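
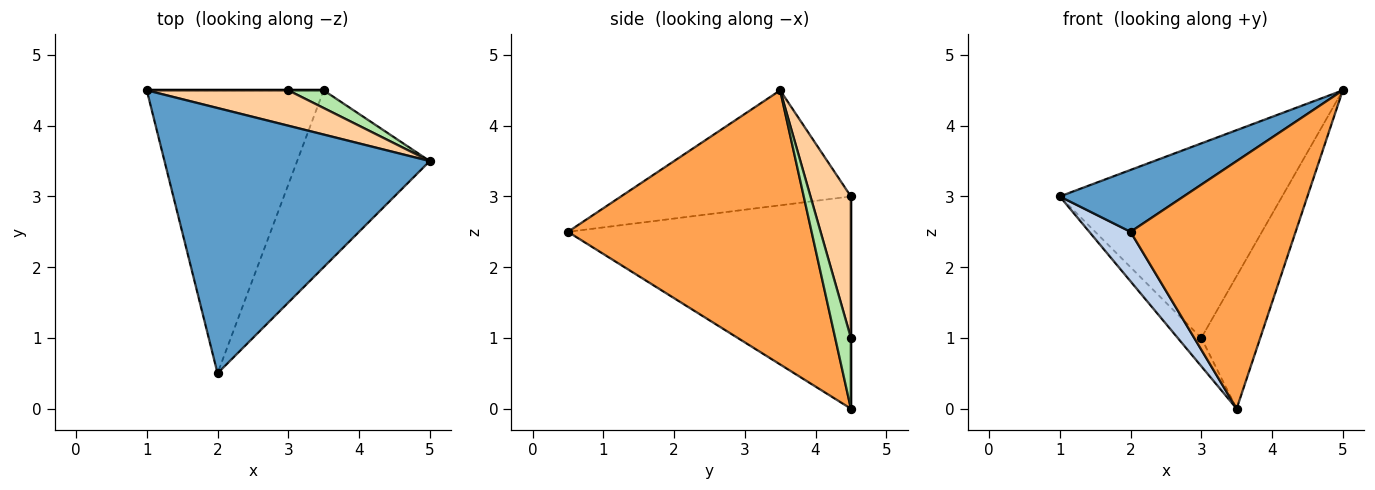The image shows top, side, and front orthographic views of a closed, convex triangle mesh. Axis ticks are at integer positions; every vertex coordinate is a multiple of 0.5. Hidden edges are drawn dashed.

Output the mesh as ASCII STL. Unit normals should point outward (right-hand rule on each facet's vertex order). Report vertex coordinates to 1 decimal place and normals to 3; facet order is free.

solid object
 facet normal -0.389 -0.209 0.897
  outer loop
   vertex 2.0 0.5 2.5
   vertex 5.0 3.5 4.5
   vertex 1.0 4.5 3.0
  endloop
 endfacet
 facet normal -0.763 -0.111 -0.636
  outer loop
   vertex 3.5 4.5 0.0
   vertex 2.0 0.5 2.5
   vertex 1.0 4.5 3.0
  endloop
 endfacet
 facet normal 0.769 -0.521 -0.372
  outer loop
   vertex 3.5 4.5 0.0
   vertex 5.0 3.5 4.5
   vertex 2.0 0.5 2.5
  endloop
 endfacet
 facet normal 0.176 0.968 0.176
  outer loop
   vertex 3.0 4.5 1.0
   vertex 1.0 4.5 3.0
   vertex 5.0 3.5 4.5
  endloop
 endfacet
 facet normal 0.000 1.000 0.000
  outer loop
   vertex 3.0 4.5 1.0
   vertex 3.5 4.5 0.0
   vertex 1.0 4.5 3.0
  endloop
 endfacet
 facet normal 0.256 0.958 0.128
  outer loop
   vertex 3.0 4.5 1.0
   vertex 5.0 3.5 4.5
   vertex 3.5 4.5 0.0
  endloop
 endfacet
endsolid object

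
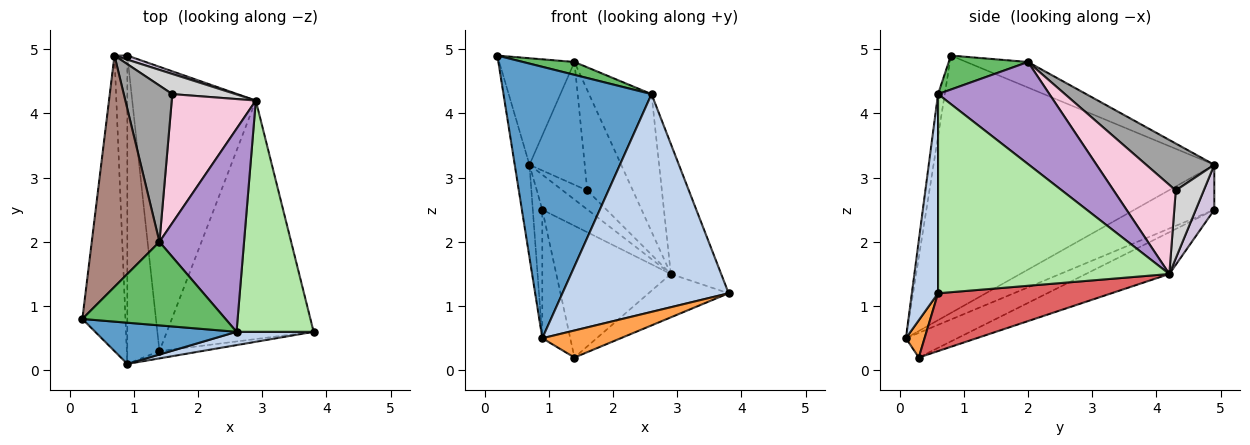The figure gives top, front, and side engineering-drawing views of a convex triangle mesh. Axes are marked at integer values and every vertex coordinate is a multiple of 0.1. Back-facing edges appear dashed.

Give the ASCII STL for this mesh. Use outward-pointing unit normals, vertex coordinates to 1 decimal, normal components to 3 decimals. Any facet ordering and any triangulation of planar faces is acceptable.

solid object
 facet normal -0.045 -0.988 0.150
  outer loop
   vertex 2.6 0.6 4.3
   vertex 0.2 0.8 4.9
   vertex 0.9 0.1 0.5
  endloop
 endfacet
 facet normal 0.155 -0.986 0.060
  outer loop
   vertex 2.6 0.6 4.3
   vertex 0.9 0.1 0.5
   vertex 3.8 0.6 1.2
  endloop
 endfacet
 facet normal 0.224 -0.941 -0.254
  outer loop
   vertex 1.4 0.3 0.2
   vertex 3.8 0.6 1.2
   vertex 0.9 0.1 0.5
  endloop
 endfacet
 facet normal -0.578 0.314 -0.753
  outer loop
   vertex 1.4 0.3 0.2
   vertex 0.9 0.1 0.5
   vertex 0.9 4.9 2.5
  endloop
 endfacet
 facet normal 0.228 -0.148 0.962
  outer loop
   vertex 1.4 2.0 4.8
   vertex 0.2 0.8 4.9
   vertex 2.6 0.6 4.3
  endloop
 endfacet
 facet normal 0.914 0.199 0.354
  outer loop
   vertex 2.9 4.2 1.5
   vertex 2.6 0.6 4.3
   vertex 3.8 0.6 1.2
  endloop
 endfacet
 facet normal 0.361 0.167 -0.917
  outer loop
   vertex 2.9 4.2 1.5
   vertex 3.8 0.6 1.2
   vertex 1.4 0.3 0.2
  endloop
 endfacet
 facet normal -0.293 0.402 -0.868
  outer loop
   vertex 2.9 4.2 1.5
   vertex 1.4 0.3 0.2
   vertex 0.9 4.9 2.5
  endloop
 endfacet
 facet normal 0.707 0.397 0.586
  outer loop
   vertex 2.9 4.2 1.5
   vertex 1.4 2.0 4.8
   vertex 2.6 0.6 4.3
  endloop
 endfacet
 facet normal 0.376 0.920 0.107
  outer loop
   vertex 0.7 4.9 3.2
   vertex 2.9 4.2 1.5
   vertex 0.9 4.9 2.5
  endloop
 endfacet
 facet normal -0.324 0.396 0.859
  outer loop
   vertex 0.7 4.9 3.2
   vertex 0.2 0.8 4.9
   vertex 1.4 2.0 4.8
  endloop
 endfacet
 facet normal -0.985 0.052 -0.165
  outer loop
   vertex 0.7 4.9 3.2
   vertex 0.9 0.1 0.5
   vertex 0.2 0.8 4.9
  endloop
 endfacet
 facet normal -0.955 0.114 -0.273
  outer loop
   vertex 0.7 4.9 3.2
   vertex 0.9 4.9 2.5
   vertex 0.9 0.1 0.5
  endloop
 endfacet
 facet normal 0.642 0.471 0.606
  outer loop
   vertex 1.6 4.3 2.8
   vertex 1.4 2.0 4.8
   vertex 2.9 4.2 1.5
  endloop
 endfacet
 facet normal 0.606 0.491 0.626
  outer loop
   vertex 1.6 4.3 2.8
   vertex 0.7 4.9 3.2
   vertex 1.4 2.0 4.8
  endloop
 endfacet
 facet normal 0.615 0.541 0.574
  outer loop
   vertex 1.6 4.3 2.8
   vertex 2.9 4.2 1.5
   vertex 0.7 4.9 3.2
  endloop
 endfacet
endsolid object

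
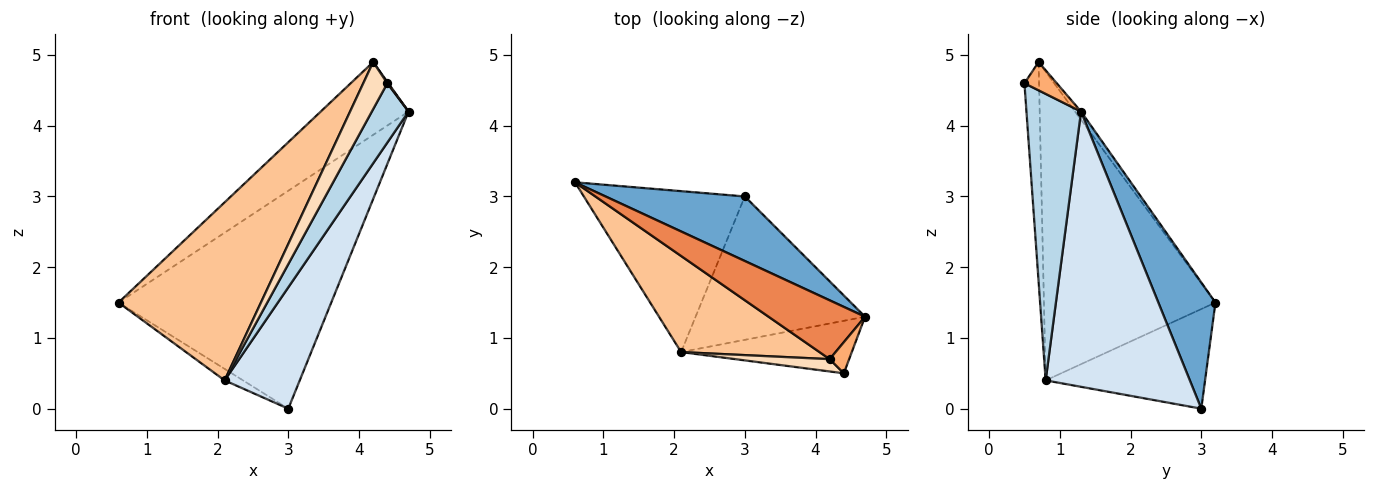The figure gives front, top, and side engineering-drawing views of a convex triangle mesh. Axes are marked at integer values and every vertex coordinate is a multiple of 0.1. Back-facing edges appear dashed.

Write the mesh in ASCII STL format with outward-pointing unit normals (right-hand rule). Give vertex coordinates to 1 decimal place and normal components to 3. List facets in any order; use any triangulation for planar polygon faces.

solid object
 facet normal 0.249 0.929 0.275
  outer loop
   vertex 3.0 3.0 0.0
   vertex 0.6 3.2 1.5
   vertex 4.7 1.3 4.2
  endloop
 endfacet
 facet normal -0.525 0.061 -0.849
  outer loop
   vertex 2.1 0.8 0.4
   vertex 0.6 3.2 1.5
   vertex 3.0 3.0 0.0
  endloop
 endfacet
 facet normal 0.744 -0.500 -0.443
  outer loop
   vertex 2.1 0.8 0.4
   vertex 4.7 1.3 4.2
   vertex 4.4 0.5 4.6
  endloop
 endfacet
 facet normal 0.778 -0.406 -0.479
  outer loop
   vertex 2.1 0.8 0.4
   vertex 3.0 3.0 0.0
   vertex 4.7 1.3 4.2
  endloop
 endfacet
 facet normal -0.053 0.777 0.628
  outer loop
   vertex 4.2 0.7 4.9
   vertex 4.7 1.3 4.2
   vertex 0.6 3.2 1.5
  endloop
 endfacet
 facet normal 0.824 -0.026 0.566
  outer loop
   vertex 4.2 0.7 4.9
   vertex 4.4 0.5 4.6
   vertex 4.7 1.3 4.2
  endloop
 endfacet
 facet normal -0.727 -0.604 0.326
  outer loop
   vertex 4.2 0.7 4.9
   vertex 0.6 3.2 1.5
   vertex 2.1 0.8 0.4
  endloop
 endfacet
 facet normal -0.507 -0.834 0.218
  outer loop
   vertex 4.2 0.7 4.9
   vertex 2.1 0.8 0.4
   vertex 4.4 0.5 4.6
  endloop
 endfacet
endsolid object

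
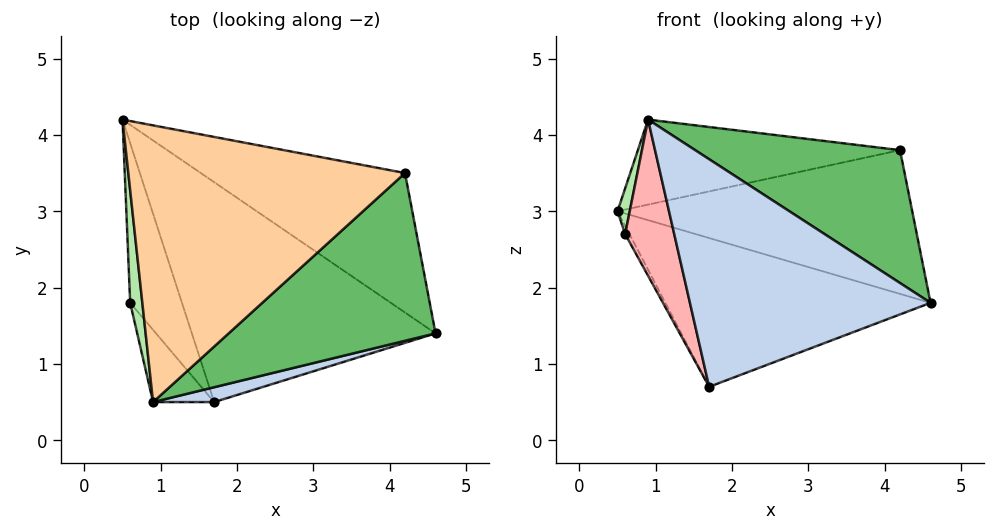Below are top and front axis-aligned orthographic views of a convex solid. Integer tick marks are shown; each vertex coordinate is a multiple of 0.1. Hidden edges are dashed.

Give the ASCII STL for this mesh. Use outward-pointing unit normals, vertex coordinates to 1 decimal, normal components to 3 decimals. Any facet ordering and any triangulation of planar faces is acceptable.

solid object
 facet normal 0.139 0.555 -0.820
  outer loop
   vertex 1.7 0.5 0.7
   vertex 0.5 4.2 3.0
   vertex 4.6 1.4 1.8
  endloop
 endfacet
 facet normal 0.274 -0.960 0.063
  outer loop
   vertex 1.7 0.5 0.7
   vertex 4.6 1.4 1.8
   vertex 0.9 0.5 4.2
  endloop
 endfacet
 facet normal 0.275 0.690 -0.669
  outer loop
   vertex 4.2 3.5 3.8
   vertex 4.6 1.4 1.8
   vertex 0.5 4.2 3.0
  endloop
 endfacet
 facet normal -0.149 0.290 0.945
  outer loop
   vertex 4.2 3.5 3.8
   vertex 0.5 4.2 3.0
   vertex 0.9 0.5 4.2
  endloop
 endfacet
 facet normal 0.551 -0.518 0.654
  outer loop
   vertex 4.2 3.5 3.8
   vertex 0.9 0.5 4.2
   vertex 4.6 1.4 1.8
  endloop
 endfacet
 facet normal -0.987 -0.059 0.146
  outer loop
   vertex 0.6 1.8 2.7
   vertex 0.9 0.5 4.2
   vertex 0.5 4.2 3.0
  endloop
 endfacet
 facet normal -0.869 0.026 -0.494
  outer loop
   vertex 0.6 1.8 2.7
   vertex 0.5 4.2 3.0
   vertex 1.7 0.5 0.7
  endloop
 endfacet
 facet normal -0.878 -0.434 -0.201
  outer loop
   vertex 0.6 1.8 2.7
   vertex 1.7 0.5 0.7
   vertex 0.9 0.5 4.2
  endloop
 endfacet
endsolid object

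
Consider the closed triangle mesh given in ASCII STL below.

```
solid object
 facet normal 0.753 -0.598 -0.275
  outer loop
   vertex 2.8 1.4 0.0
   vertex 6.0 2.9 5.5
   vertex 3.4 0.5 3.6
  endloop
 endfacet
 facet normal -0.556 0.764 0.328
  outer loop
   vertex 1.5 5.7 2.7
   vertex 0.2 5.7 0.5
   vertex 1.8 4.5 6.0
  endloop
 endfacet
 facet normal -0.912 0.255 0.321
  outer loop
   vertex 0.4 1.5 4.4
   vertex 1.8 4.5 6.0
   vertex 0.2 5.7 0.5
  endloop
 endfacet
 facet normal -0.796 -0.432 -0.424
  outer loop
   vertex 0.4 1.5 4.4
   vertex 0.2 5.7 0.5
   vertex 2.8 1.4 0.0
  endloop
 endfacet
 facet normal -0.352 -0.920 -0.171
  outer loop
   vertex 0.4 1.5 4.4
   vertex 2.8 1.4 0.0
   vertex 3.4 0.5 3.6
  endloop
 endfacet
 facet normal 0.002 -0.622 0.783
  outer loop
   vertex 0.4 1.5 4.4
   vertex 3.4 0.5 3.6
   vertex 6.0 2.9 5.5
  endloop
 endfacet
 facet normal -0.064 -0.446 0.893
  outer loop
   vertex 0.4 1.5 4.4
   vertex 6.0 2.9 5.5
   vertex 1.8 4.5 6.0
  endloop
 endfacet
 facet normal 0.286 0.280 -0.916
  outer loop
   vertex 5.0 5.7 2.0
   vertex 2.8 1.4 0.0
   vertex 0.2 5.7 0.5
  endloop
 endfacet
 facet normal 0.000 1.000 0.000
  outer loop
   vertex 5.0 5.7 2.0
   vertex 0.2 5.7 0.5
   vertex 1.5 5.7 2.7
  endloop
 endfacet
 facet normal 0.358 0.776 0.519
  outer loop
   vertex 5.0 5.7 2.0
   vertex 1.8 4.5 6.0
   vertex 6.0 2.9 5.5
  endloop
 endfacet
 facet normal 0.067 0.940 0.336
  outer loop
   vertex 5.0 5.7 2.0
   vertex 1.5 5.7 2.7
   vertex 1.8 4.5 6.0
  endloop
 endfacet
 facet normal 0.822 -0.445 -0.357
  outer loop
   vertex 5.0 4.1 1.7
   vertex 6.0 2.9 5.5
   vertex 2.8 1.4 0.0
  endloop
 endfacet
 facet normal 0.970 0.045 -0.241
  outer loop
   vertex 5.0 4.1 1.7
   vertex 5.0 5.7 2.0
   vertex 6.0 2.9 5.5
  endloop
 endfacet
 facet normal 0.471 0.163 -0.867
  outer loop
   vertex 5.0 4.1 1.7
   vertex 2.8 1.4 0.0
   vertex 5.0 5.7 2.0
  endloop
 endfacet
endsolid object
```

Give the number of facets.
14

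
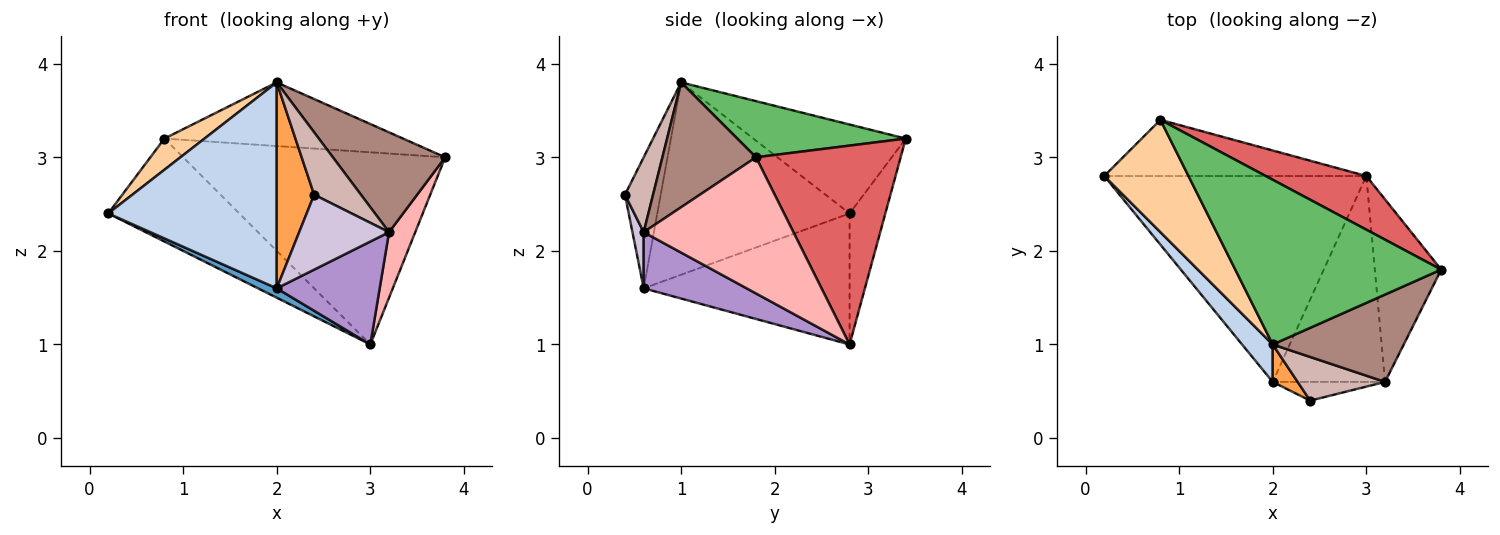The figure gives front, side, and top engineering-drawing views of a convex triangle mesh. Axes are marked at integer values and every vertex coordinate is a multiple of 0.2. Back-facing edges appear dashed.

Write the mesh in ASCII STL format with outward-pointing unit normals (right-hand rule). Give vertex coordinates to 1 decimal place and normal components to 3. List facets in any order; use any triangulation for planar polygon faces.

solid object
 facet normal -0.447 -0.041 -0.894
  outer loop
   vertex 2.0 0.6 1.6
   vertex 0.2 2.8 2.4
   vertex 3.0 2.8 1.0
  endloop
 endfacet
 facet normal -0.747 -0.654 0.119
  outer loop
   vertex 2.0 0.6 1.6
   vertex 2.0 1.0 3.8
   vertex 0.2 2.8 2.4
  endloop
 endfacet
 facet normal -0.685 -0.717 0.130
  outer loop
   vertex 2.0 0.6 1.6
   vertex 2.4 0.4 2.6
   vertex 2.0 1.0 3.8
  endloop
 endfacet
 facet normal -0.713 -0.188 0.676
  outer loop
   vertex 0.8 3.4 3.2
   vertex 0.2 2.8 2.4
   vertex 2.0 1.0 3.8
  endloop
 endfacet
 facet normal 0.247 0.349 0.904
  outer loop
   vertex 0.8 3.4 3.2
   vertex 2.0 1.0 3.8
   vertex 3.8 1.8 3.0
  endloop
 endfacet
 facet normal -0.233 0.854 -0.466
  outer loop
   vertex 0.8 3.4 3.2
   vertex 3.0 2.8 1.0
   vertex 0.2 2.8 2.4
  endloop
 endfacet
 facet normal 0.469 0.850 0.237
  outer loop
   vertex 0.8 3.4 3.2
   vertex 3.8 1.8 3.0
   vertex 3.0 2.8 1.0
  endloop
 endfacet
 facet normal 0.888 -0.155 -0.433
  outer loop
   vertex 3.2 0.6 2.2
   vertex 3.0 2.8 1.0
   vertex 3.8 1.8 3.0
  endloop
 endfacet
 facet normal 0.408 -0.408 -0.816
  outer loop
   vertex 3.2 0.6 2.2
   vertex 2.0 0.6 1.6
   vertex 3.0 2.8 1.0
  endloop
 endfacet
 facet normal 0.120 -0.963 -0.241
  outer loop
   vertex 3.2 0.6 2.2
   vertex 2.4 0.4 2.6
   vertex 2.0 0.6 1.6
  endloop
 endfacet
 facet normal 0.531 -0.638 0.558
  outer loop
   vertex 3.2 0.6 2.2
   vertex 3.8 1.8 3.0
   vertex 2.0 1.0 3.8
  endloop
 endfacet
 facet normal 0.441 -0.735 0.515
  outer loop
   vertex 3.2 0.6 2.2
   vertex 2.0 1.0 3.8
   vertex 2.4 0.4 2.6
  endloop
 endfacet
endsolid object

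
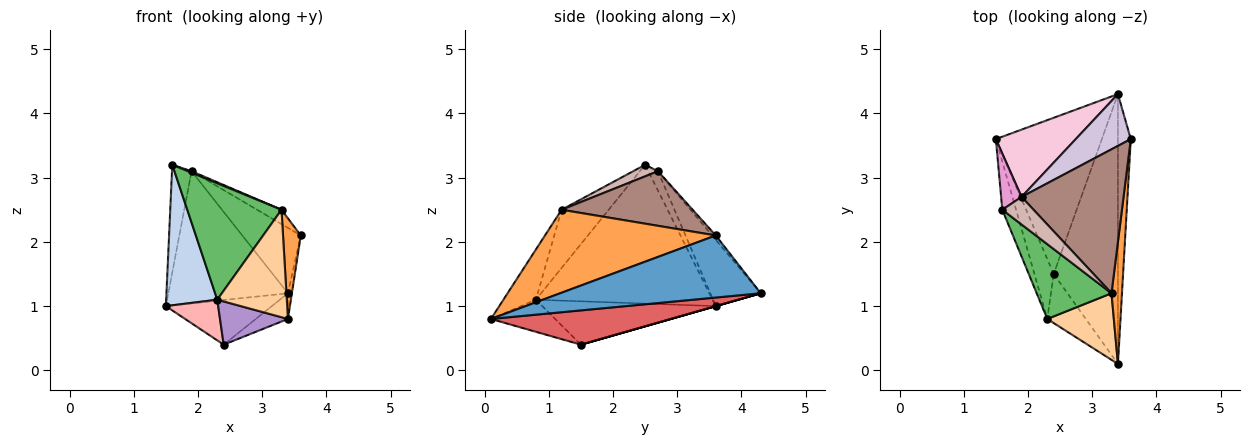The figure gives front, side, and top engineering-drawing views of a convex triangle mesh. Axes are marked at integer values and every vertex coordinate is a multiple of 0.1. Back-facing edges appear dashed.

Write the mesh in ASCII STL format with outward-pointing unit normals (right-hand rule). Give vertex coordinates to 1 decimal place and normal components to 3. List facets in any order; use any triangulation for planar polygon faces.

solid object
 facet normal 0.979 0.019 -0.203
  outer loop
   vertex 3.4 4.3 1.2
   vertex 3.6 3.6 2.1
   vertex 3.4 0.1 0.8
  endloop
 endfacet
 facet normal -0.956 -0.277 -0.095
  outer loop
   vertex 2.3 0.8 1.1
   vertex 1.6 2.5 3.2
   vertex 1.5 3.6 1.0
  endloop
 endfacet
 facet normal 0.987 -0.103 0.124
  outer loop
   vertex 3.3 1.2 2.5
   vertex 3.4 0.1 0.8
   vertex 3.6 3.6 2.1
  endloop
 endfacet
 facet normal -0.369 -0.790 0.489
  outer loop
   vertex 3.3 1.2 2.5
   vertex 2.3 0.8 1.1
   vertex 3.4 0.1 0.8
  endloop
 endfacet
 facet normal -0.388 -0.775 0.498
  outer loop
   vertex 3.3 1.2 2.5
   vertex 1.6 2.5 3.2
   vertex 2.3 0.8 1.1
  endloop
 endfacet
 facet normal 0.000 0.275 -0.962
  outer loop
   vertex 2.4 1.5 0.4
   vertex 1.5 3.6 1.0
   vertex 3.4 4.3 1.2
  endloop
 endfacet
 facet normal 0.469 0.084 -0.879
  outer loop
   vertex 2.4 1.5 0.4
   vertex 3.4 4.3 1.2
   vertex 3.4 0.1 0.8
  endloop
 endfacet
 facet normal -0.881 -0.266 -0.392
  outer loop
   vertex 2.4 1.5 0.4
   vertex 2.3 0.8 1.1
   vertex 1.5 3.6 1.0
  endloop
 endfacet
 facet normal -0.530 -0.560 -0.636
  outer loop
   vertex 2.4 1.5 0.4
   vertex 3.4 0.1 0.8
   vertex 2.3 0.8 1.1
  endloop
 endfacet
 facet normal -0.050 0.783 0.620
  outer loop
   vertex 1.9 2.7 3.1
   vertex 3.6 3.6 2.1
   vertex 3.4 4.3 1.2
  endloop
 endfacet
 facet normal 0.470 0.088 0.878
  outer loop
   vertex 1.9 2.7 3.1
   vertex 3.3 1.2 2.5
   vertex 3.6 3.6 2.1
  endloop
 endfacet
 facet normal 0.346 -0.051 0.937
  outer loop
   vertex 1.9 2.7 3.1
   vertex 1.6 2.5 3.2
   vertex 3.3 1.2 2.5
  endloop
 endfacet
 facet normal -0.400 0.812 0.424
  outer loop
   vertex 1.9 2.7 3.1
   vertex 1.5 3.6 1.0
   vertex 1.6 2.5 3.2
  endloop
 endfacet
 facet normal -0.352 0.834 0.425
  outer loop
   vertex 1.9 2.7 3.1
   vertex 3.4 4.3 1.2
   vertex 1.5 3.6 1.0
  endloop
 endfacet
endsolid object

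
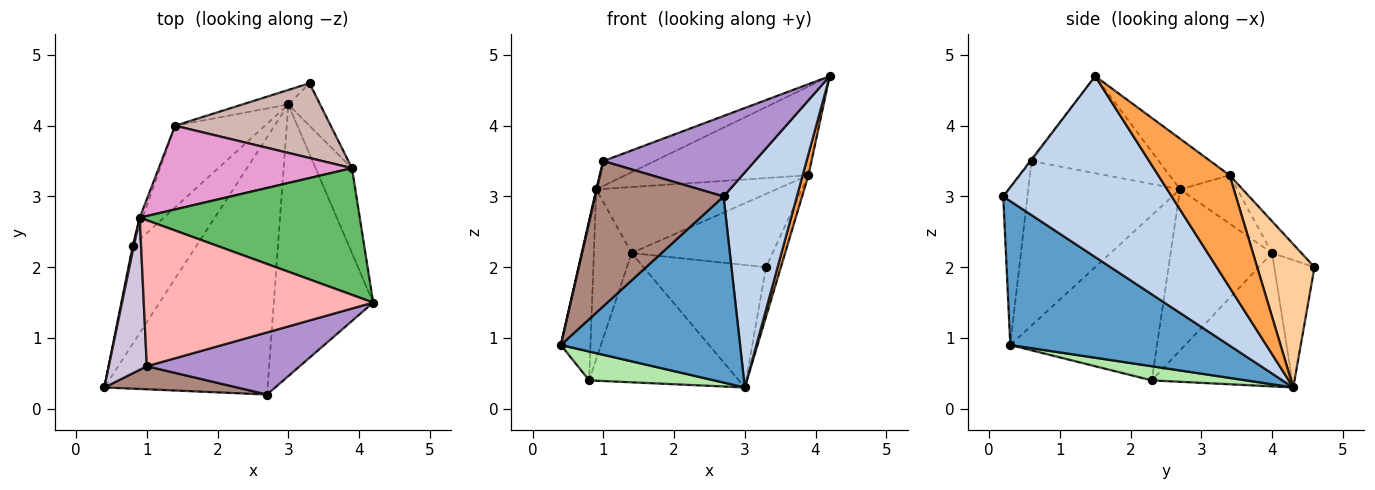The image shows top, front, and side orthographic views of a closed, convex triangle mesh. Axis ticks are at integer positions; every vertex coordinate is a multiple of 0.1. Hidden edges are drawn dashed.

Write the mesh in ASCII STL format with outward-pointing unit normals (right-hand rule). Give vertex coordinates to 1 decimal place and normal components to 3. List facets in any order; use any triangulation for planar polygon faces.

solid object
 facet normal 0.581 -0.477 -0.659
  outer loop
   vertex 2.7 0.2 3.0
   vertex 0.4 0.3 0.9
   vertex 3.0 4.3 0.3
  endloop
 endfacet
 facet normal 0.819 -0.356 -0.450
  outer loop
   vertex 2.7 0.2 3.0
   vertex 3.0 4.3 0.3
   vertex 4.2 1.5 4.7
  endloop
 endfacet
 facet normal 0.948 -0.077 -0.308
  outer loop
   vertex 3.9 3.4 3.3
   vertex 4.2 1.5 4.7
   vertex 3.0 4.3 0.3
  endloop
 endfacet
 facet normal 0.946 0.245 -0.210
  outer loop
   vertex 3.9 3.4 3.3
   vertex 3.0 4.3 0.3
   vertex 3.3 4.6 2.0
  endloop
 endfacet
 facet normal -0.185 0.564 0.805
  outer loop
   vertex 3.9 3.4 3.3
   vertex 0.9 2.7 3.1
   vertex 4.2 1.5 4.7
  endloop
 endfacet
 facet normal 0.208 -0.276 -0.938
  outer loop
   vertex 0.8 2.3 0.4
   vertex 3.0 4.3 0.3
   vertex 0.4 0.3 0.9
  endloop
 endfacet
 facet normal -0.980 0.198 0.007
  outer loop
   vertex 0.8 2.3 0.4
   vertex 0.4 0.3 0.9
   vertex 0.9 2.7 3.1
  endloop
 endfacet
 facet normal -0.385 0.155 0.910
  outer loop
   vertex 1.0 0.6 3.5
   vertex 4.2 1.5 4.7
   vertex 0.9 2.7 3.1
  endloop
 endfacet
 facet normal -0.007 -0.792 0.611
  outer loop
   vertex 1.0 0.6 3.5
   vertex 2.7 0.2 3.0
   vertex 4.2 1.5 4.7
  endloop
 endfacet
 facet normal -0.974 -0.003 0.225
  outer loop
   vertex 1.0 0.6 3.5
   vertex 0.9 2.7 3.1
   vertex 0.4 0.3 0.9
  endloop
 endfacet
 facet normal -0.183 -0.971 0.154
  outer loop
   vertex 1.0 0.6 3.5
   vertex 0.4 0.3 0.9
   vertex 2.7 0.2 3.0
  endloop
 endfacet
 facet normal -0.144 0.693 0.706
  outer loop
   vertex 1.4 4.0 2.2
   vertex 3.9 3.4 3.3
   vertex 3.3 4.6 2.0
  endloop
 endfacet
 facet normal -0.193 0.608 0.770
  outer loop
   vertex 1.4 4.0 2.2
   vertex 0.9 2.7 3.1
   vertex 3.9 3.4 3.3
  endloop
 endfacet
 facet normal -0.310 0.944 -0.112
  outer loop
   vertex 1.4 4.0 2.2
   vertex 3.3 4.6 2.0
   vertex 3.0 4.3 0.3
  endloop
 endfacet
 facet normal -0.621 0.662 -0.419
  outer loop
   vertex 1.4 4.0 2.2
   vertex 3.0 4.3 0.3
   vertex 0.8 2.3 0.4
  endloop
 endfacet
 facet normal -0.937 0.349 -0.017
  outer loop
   vertex 1.4 4.0 2.2
   vertex 0.8 2.3 0.4
   vertex 0.9 2.7 3.1
  endloop
 endfacet
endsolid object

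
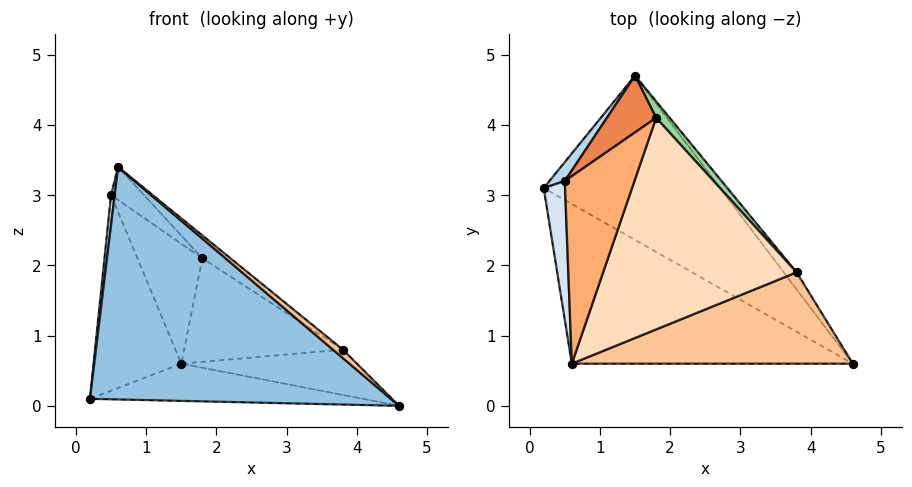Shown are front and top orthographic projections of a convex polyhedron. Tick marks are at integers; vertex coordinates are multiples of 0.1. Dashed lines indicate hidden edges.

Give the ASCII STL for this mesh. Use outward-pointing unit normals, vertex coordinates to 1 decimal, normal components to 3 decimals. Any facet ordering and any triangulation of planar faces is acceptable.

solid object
 facet normal 0.103 0.220 -0.970
  outer loop
   vertex 1.5 4.7 0.6
   vertex 4.6 0.6 0.0
   vertex 0.2 3.1 0.1
  endloop
 endfacet
 facet normal -0.434 -0.743 -0.510
  outer loop
   vertex 0.6 0.6 3.4
   vertex 0.2 3.1 0.1
   vertex 4.6 0.6 0.0
  endloop
 endfacet
 facet normal -0.784 0.618 0.060
  outer loop
   vertex 0.5 3.2 3.0
   vertex 1.5 4.7 0.6
   vertex 0.2 3.1 0.1
  endloop
 endfacet
 facet normal -0.994 -0.022 0.104
  outer loop
   vertex 0.5 3.2 3.0
   vertex 0.2 3.1 0.1
   vertex 0.6 0.6 3.4
  endloop
 endfacet
 facet normal -0.313 0.858 0.406
  outer loop
   vertex 1.8 4.1 2.1
   vertex 1.5 4.7 0.6
   vertex 0.5 3.2 3.0
  endloop
 endfacet
 facet normal 0.490 0.151 0.859
  outer loop
   vertex 1.8 4.1 2.1
   vertex 0.5 3.2 3.0
   vertex 0.6 0.6 3.4
  endloop
 endfacet
 facet normal 0.646 -0.070 0.760
  outer loop
   vertex 3.8 1.9 0.8
   vertex 0.6 0.6 3.4
   vertex 4.6 0.6 0.0
  endloop
 endfacet
 facet normal 0.607 0.085 0.790
  outer loop
   vertex 3.8 1.9 0.8
   vertex 1.8 4.1 2.1
   vertex 0.6 0.6 3.4
  endloop
 endfacet
 facet normal 0.760 0.608 -0.228
  outer loop
   vertex 3.8 1.9 0.8
   vertex 4.6 0.6 0.0
   vertex 1.5 4.7 0.6
  endloop
 endfacet
 facet normal 0.765 0.636 0.101
  outer loop
   vertex 3.8 1.9 0.8
   vertex 1.5 4.7 0.6
   vertex 1.8 4.1 2.1
  endloop
 endfacet
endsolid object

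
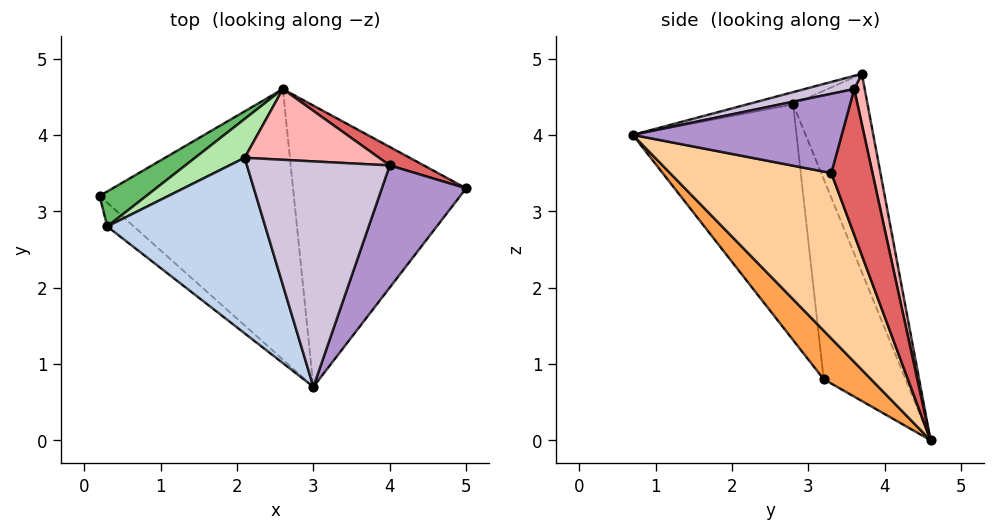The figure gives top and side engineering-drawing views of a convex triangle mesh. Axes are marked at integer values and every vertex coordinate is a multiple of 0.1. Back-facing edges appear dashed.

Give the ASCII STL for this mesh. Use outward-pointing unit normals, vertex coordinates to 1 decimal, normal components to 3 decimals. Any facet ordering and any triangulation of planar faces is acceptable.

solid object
 facet normal -0.619 -0.782 -0.070
  outer loop
   vertex 0.3 2.8 4.4
   vertex 0.2 3.2 0.8
   vertex 3.0 0.7 4.0
  endloop
 endfacet
 facet normal -0.074 -0.278 0.958
  outer loop
   vertex 0.3 2.8 4.4
   vertex 3.0 0.7 4.0
   vertex 2.1 3.7 4.8
  endloop
 endfacet
 facet normal 0.174 -0.696 -0.696
  outer loop
   vertex 2.6 4.6 0.0
   vertex 3.0 0.7 4.0
   vertex 0.2 3.2 0.8
  endloop
 endfacet
 facet normal 0.574 -0.557 -0.600
  outer loop
   vertex 2.6 4.6 0.0
   vertex 5.0 3.3 3.5
   vertex 3.0 0.7 4.0
  endloop
 endfacet
 facet normal -0.473 0.874 0.110
  outer loop
   vertex 2.6 4.6 0.0
   vertex 0.2 3.2 0.8
   vertex 0.3 2.8 4.4
  endloop
 endfacet
 facet normal -0.465 0.878 0.116
  outer loop
   vertex 2.6 4.6 0.0
   vertex 0.3 2.8 4.4
   vertex 2.1 3.7 4.8
  endloop
 endfacet
 facet normal 0.373 0.924 0.087
  outer loop
   vertex 4.0 3.6 4.6
   vertex 5.0 3.3 3.5
   vertex 2.6 4.6 0.0
  endloop
 endfacet
 facet normal 0.072 0.979 0.191
  outer loop
   vertex 4.0 3.6 4.6
   vertex 2.6 4.6 0.0
   vertex 2.1 3.7 4.8
  endloop
 endfacet
 facet normal 0.639 -0.361 0.679
  outer loop
   vertex 4.0 3.6 4.6
   vertex 3.0 0.7 4.0
   vertex 5.0 3.3 3.5
  endloop
 endfacet
 facet normal 0.090 -0.231 0.969
  outer loop
   vertex 4.0 3.6 4.6
   vertex 2.1 3.7 4.8
   vertex 3.0 0.7 4.0
  endloop
 endfacet
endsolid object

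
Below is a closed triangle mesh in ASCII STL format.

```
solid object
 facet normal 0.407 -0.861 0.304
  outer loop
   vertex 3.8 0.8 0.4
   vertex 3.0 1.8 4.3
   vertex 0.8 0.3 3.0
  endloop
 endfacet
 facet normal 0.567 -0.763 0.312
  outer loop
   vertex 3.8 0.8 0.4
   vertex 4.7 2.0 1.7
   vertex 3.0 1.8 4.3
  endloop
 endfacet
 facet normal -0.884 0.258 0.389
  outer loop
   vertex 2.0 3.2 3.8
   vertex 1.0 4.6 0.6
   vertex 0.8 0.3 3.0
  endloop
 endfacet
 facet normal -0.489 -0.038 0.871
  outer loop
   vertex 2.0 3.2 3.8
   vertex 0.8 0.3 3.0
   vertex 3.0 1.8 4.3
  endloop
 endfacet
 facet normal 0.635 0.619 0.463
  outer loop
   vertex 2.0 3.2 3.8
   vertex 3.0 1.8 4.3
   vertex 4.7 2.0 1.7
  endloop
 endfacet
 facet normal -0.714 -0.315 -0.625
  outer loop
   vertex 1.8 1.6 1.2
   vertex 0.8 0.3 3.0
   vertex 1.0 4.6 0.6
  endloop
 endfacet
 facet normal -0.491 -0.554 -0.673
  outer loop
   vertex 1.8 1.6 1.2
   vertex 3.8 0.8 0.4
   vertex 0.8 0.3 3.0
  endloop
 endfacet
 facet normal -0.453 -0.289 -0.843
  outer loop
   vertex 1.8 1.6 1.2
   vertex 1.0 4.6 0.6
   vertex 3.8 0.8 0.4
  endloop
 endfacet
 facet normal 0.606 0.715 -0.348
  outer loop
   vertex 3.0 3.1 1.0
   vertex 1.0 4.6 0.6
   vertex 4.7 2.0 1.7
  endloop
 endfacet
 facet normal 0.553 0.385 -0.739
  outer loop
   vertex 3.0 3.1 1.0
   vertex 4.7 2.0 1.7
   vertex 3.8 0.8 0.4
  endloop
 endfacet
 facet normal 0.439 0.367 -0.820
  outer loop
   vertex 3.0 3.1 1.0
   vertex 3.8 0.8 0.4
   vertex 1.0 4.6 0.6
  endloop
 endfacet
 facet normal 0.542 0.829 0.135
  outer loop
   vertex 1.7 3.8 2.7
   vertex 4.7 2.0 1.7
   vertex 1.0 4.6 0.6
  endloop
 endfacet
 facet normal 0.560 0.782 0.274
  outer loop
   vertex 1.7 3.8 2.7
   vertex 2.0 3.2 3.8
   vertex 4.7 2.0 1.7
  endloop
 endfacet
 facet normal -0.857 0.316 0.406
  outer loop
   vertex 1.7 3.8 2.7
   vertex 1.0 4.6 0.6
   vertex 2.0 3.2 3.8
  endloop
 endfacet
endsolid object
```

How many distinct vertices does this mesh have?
9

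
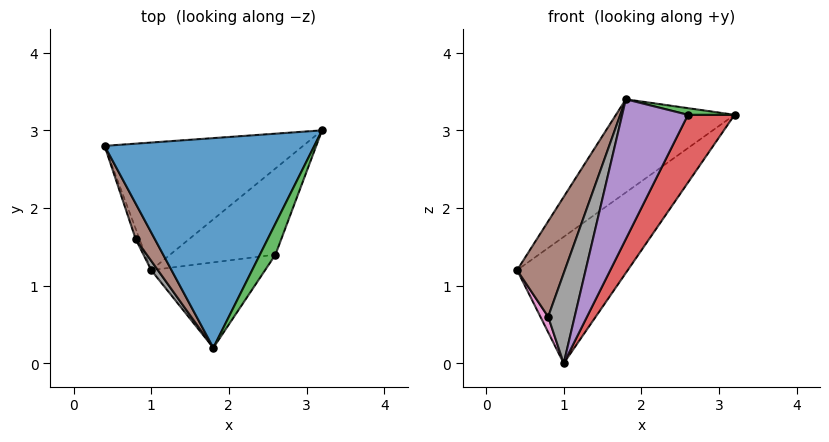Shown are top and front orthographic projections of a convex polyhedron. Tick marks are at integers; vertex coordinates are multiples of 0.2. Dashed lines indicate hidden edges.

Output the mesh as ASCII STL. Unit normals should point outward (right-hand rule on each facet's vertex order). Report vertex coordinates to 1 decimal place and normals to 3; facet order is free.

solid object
 facet normal -0.563 0.336 0.755
  outer loop
   vertex 1.8 0.2 3.4
   vertex 3.2 3.0 3.2
   vertex 0.4 2.8 1.2
  endloop
 endfacet
 facet normal 0.416 0.640 -0.646
  outer loop
   vertex 1.0 1.2 0.0
   vertex 0.4 2.8 1.2
   vertex 3.2 3.0 3.2
  endloop
 endfacet
 facet normal 0.488 -0.183 0.854
  outer loop
   vertex 2.6 1.4 3.2
   vertex 3.2 3.0 3.2
   vertex 1.8 0.2 3.4
  endloop
 endfacet
 facet normal 0.855 -0.321 -0.407
  outer loop
   vertex 2.6 1.4 3.2
   vertex 1.0 1.2 0.0
   vertex 3.2 3.0 3.2
  endloop
 endfacet
 facet normal 0.754 -0.560 -0.342
  outer loop
   vertex 2.6 1.4 3.2
   vertex 1.8 0.2 3.4
   vertex 1.0 1.2 0.0
  endloop
 endfacet
 facet normal -0.916 -0.375 0.140
  outer loop
   vertex 0.8 1.6 0.6
   vertex 1.8 0.2 3.4
   vertex 0.4 2.8 1.2
  endloop
 endfacet
 facet normal -0.958 -0.239 -0.160
  outer loop
   vertex 0.8 1.6 0.6
   vertex 0.4 2.8 1.2
   vertex 1.0 1.2 0.0
  endloop
 endfacet
 facet normal -0.859 -0.509 0.053
  outer loop
   vertex 0.8 1.6 0.6
   vertex 1.0 1.2 0.0
   vertex 1.8 0.2 3.4
  endloop
 endfacet
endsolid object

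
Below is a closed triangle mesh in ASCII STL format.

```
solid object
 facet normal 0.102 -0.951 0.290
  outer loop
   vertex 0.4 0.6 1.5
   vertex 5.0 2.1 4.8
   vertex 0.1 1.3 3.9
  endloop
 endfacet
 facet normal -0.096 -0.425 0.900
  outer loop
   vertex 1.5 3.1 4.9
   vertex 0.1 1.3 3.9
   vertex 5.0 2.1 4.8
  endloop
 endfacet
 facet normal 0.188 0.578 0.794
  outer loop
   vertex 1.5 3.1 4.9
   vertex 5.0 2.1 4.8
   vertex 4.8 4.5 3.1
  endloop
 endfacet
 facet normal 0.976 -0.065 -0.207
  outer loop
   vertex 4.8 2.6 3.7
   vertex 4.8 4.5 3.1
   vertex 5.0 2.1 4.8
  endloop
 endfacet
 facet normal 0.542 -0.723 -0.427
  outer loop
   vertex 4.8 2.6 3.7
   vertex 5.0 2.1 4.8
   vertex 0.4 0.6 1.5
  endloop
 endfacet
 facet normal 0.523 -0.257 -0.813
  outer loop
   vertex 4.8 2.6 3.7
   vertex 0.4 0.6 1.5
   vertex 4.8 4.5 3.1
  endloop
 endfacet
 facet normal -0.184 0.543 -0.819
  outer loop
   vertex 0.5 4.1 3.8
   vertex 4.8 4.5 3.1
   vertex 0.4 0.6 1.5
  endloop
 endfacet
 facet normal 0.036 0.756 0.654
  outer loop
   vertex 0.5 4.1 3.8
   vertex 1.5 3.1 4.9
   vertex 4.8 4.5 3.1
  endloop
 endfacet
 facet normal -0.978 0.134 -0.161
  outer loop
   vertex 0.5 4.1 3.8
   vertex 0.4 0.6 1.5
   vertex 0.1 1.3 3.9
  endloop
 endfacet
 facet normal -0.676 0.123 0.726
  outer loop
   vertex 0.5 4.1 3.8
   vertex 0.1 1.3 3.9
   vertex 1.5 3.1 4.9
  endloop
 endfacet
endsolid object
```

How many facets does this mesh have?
10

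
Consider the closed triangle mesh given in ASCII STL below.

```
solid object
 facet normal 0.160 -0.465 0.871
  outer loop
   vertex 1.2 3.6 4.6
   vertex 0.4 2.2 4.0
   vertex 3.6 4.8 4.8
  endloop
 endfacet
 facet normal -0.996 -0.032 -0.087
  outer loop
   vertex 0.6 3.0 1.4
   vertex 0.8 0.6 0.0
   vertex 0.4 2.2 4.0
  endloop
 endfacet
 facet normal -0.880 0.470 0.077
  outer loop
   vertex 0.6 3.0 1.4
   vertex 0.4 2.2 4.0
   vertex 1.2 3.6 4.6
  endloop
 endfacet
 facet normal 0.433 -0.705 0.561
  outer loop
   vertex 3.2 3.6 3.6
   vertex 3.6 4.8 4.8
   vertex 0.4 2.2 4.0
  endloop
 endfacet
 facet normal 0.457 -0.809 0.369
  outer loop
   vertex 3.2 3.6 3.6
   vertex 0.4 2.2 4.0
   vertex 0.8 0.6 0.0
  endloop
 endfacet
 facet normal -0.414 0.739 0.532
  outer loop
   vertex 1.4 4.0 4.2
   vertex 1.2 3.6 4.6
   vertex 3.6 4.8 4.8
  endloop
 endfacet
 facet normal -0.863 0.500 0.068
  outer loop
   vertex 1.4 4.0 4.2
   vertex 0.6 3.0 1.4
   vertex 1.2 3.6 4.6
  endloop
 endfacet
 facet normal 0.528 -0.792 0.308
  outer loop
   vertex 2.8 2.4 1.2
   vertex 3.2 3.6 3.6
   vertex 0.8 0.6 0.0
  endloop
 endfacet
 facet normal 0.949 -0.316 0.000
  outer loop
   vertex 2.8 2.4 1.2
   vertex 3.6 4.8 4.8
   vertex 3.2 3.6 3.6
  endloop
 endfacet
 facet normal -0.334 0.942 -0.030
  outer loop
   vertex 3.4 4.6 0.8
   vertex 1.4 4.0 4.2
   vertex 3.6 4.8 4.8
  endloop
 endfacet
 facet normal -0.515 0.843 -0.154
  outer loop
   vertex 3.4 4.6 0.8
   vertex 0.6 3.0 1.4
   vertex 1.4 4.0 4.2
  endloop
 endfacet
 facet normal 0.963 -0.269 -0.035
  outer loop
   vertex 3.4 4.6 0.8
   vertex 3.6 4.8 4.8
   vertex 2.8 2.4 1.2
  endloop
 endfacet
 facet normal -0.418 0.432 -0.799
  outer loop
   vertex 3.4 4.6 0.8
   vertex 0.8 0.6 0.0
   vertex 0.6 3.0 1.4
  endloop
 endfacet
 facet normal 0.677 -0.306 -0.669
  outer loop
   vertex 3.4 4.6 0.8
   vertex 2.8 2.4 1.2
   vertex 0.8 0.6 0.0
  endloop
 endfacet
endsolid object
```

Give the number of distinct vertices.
9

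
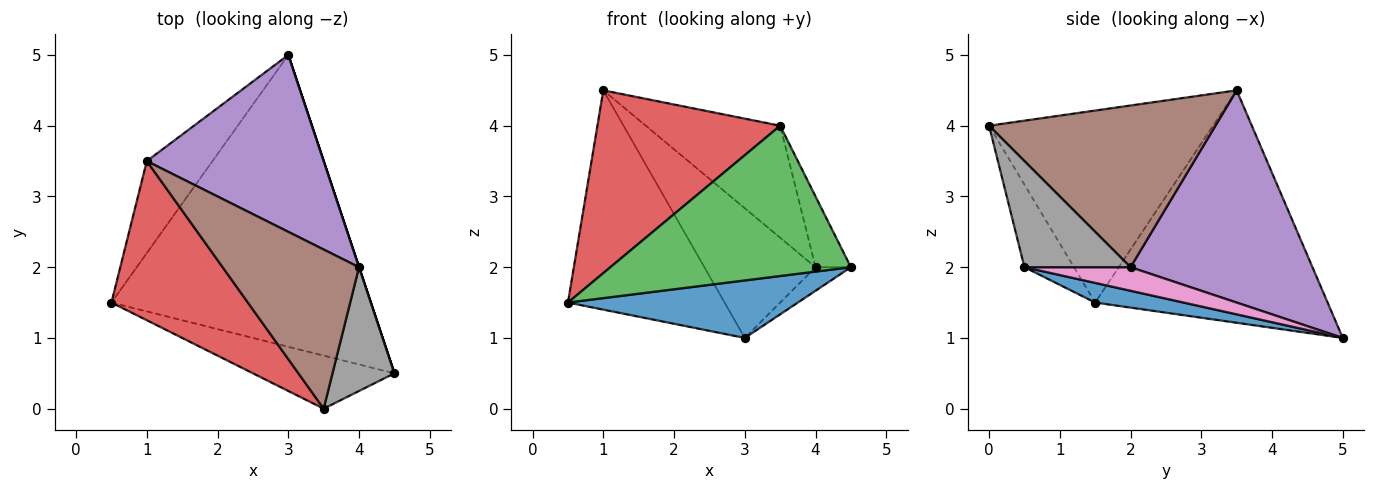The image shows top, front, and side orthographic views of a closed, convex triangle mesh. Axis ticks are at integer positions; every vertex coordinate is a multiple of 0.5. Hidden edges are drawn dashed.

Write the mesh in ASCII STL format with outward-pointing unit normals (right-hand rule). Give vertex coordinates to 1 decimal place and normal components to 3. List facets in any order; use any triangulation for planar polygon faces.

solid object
 facet normal 0.074 -0.193 -0.978
  outer loop
   vertex 3.0 5.0 1.0
   vertex 4.5 0.5 2.0
   vertex 0.5 1.5 1.5
  endloop
 endfacet
 facet normal -0.807 0.544 -0.228
  outer loop
   vertex 1.0 3.5 4.5
   vertex 3.0 5.0 1.0
   vertex 0.5 1.5 1.5
  endloop
 endfacet
 facet normal -0.191 -0.926 -0.327
  outer loop
   vertex 3.5 0.0 4.0
   vertex 0.5 1.5 1.5
   vertex 4.5 0.5 2.0
  endloop
 endfacet
 facet normal -0.679 -0.554 0.482
  outer loop
   vertex 3.5 0.0 4.0
   vertex 1.0 3.5 4.5
   vertex 0.5 1.5 1.5
  endloop
 endfacet
 facet normal 0.695 0.425 0.580
  outer loop
   vertex 4.0 2.0 2.0
   vertex 3.0 5.0 1.0
   vertex 1.0 3.5 4.5
  endloop
 endfacet
 facet normal 0.696 0.413 0.587
  outer loop
   vertex 4.0 2.0 2.0
   vertex 1.0 3.5 4.5
   vertex 3.5 0.0 4.0
  endloop
 endfacet
 facet normal 0.949 0.316 0.000
  outer loop
   vertex 4.0 2.0 2.0
   vertex 4.5 0.5 2.0
   vertex 3.0 5.0 1.0
  endloop
 endfacet
 facet normal 0.830 0.277 0.484
  outer loop
   vertex 4.0 2.0 2.0
   vertex 3.5 0.0 4.0
   vertex 4.5 0.5 2.0
  endloop
 endfacet
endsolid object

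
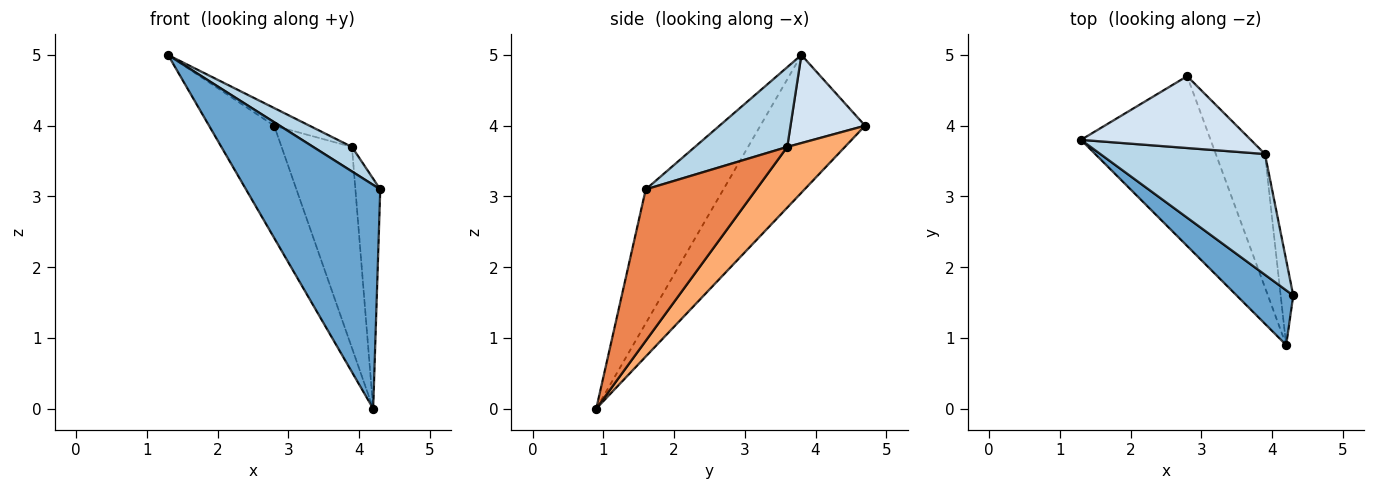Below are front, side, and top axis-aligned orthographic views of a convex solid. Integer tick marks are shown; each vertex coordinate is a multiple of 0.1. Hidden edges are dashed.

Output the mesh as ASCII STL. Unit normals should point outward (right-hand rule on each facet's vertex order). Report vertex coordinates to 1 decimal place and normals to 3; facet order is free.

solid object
 facet normal -0.490 -0.847 0.207
  outer loop
   vertex 4.2 0.9 0.0
   vertex 4.3 1.6 3.1
   vertex 1.3 3.8 5.0
  endloop
 endfacet
 facet normal -0.664 0.412 -0.624
  outer loop
   vertex 4.2 0.9 0.0
   vertex 1.3 3.8 5.0
   vertex 2.8 4.7 4.0
  endloop
 endfacet
 facet normal 0.429 -0.180 0.885
  outer loop
   vertex 3.9 3.6 3.7
   vertex 1.3 3.8 5.0
   vertex 4.3 1.6 3.1
  endloop
 endfacet
 facet normal 0.450 0.213 0.867
  outer loop
   vertex 3.9 3.6 3.7
   vertex 2.8 4.7 4.0
   vertex 1.3 3.8 5.0
  endloop
 endfacet
 facet normal 0.972 0.219 -0.081
  outer loop
   vertex 3.9 3.6 3.7
   vertex 4.3 1.6 3.1
   vertex 4.2 0.9 0.0
  endloop
 endfacet
 facet normal 0.564 0.688 -0.457
  outer loop
   vertex 3.9 3.6 3.7
   vertex 4.2 0.9 0.0
   vertex 2.8 4.7 4.0
  endloop
 endfacet
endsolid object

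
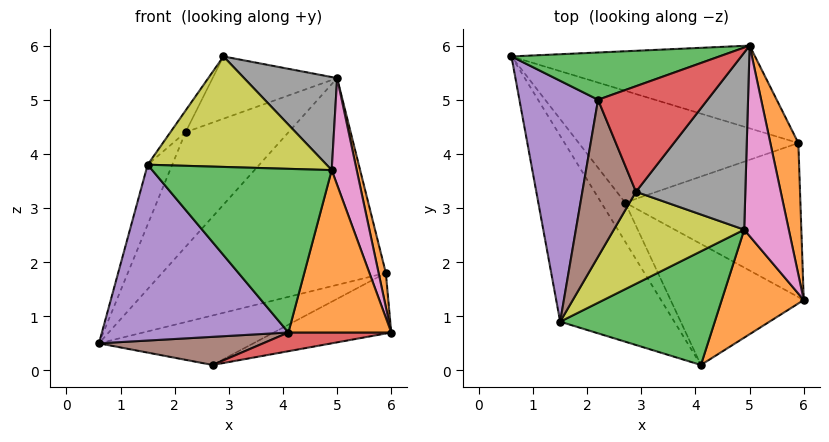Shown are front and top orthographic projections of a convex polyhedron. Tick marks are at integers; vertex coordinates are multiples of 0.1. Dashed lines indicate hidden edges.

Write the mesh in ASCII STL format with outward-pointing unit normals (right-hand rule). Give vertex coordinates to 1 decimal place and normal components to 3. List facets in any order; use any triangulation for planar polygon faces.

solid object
 facet normal 0.348 0.870 -0.348
  outer loop
   vertex 5.9 4.2 1.8
   vertex 0.6 5.8 0.5
   vertex 5.0 6.0 5.4
  endloop
 endfacet
 facet normal 0.959 -0.071 0.275
  outer loop
   vertex 5.9 4.2 1.8
   vertex 5.0 6.0 5.4
   vertex 6.0 1.3 0.7
  endloop
 endfacet
 facet normal -0.423 0.838 0.345
  outer loop
   vertex 2.2 5.0 4.4
   vertex 5.0 6.0 5.4
   vertex 0.6 5.8 0.5
  endloop
 endfacet
 facet normal -0.439 0.456 0.774
  outer loop
   vertex 2.2 5.0 4.4
   vertex 2.9 3.3 5.8
   vertex 5.0 6.0 5.4
  endloop
 endfacet
 facet normal -0.913 0.098 0.395
  outer loop
   vertex 2.2 5.0 4.4
   vertex 0.6 5.8 0.5
   vertex 1.5 0.9 3.8
  endloop
 endfacet
 facet normal -0.855 0.071 0.514
  outer loop
   vertex 2.2 5.0 4.4
   vertex 1.5 0.9 3.8
   vertex 2.9 3.3 5.8
  endloop
 endfacet
 facet normal 0.874 -0.237 0.423
  outer loop
   vertex 4.9 2.6 3.7
   vertex 6.0 1.3 0.7
   vertex 5.0 6.0 5.4
  endloop
 endfacet
 facet normal 0.608 -0.369 0.703
  outer loop
   vertex 4.9 2.6 3.7
   vertex 5.0 6.0 5.4
   vertex 2.9 3.3 5.8
  endloop
 endfacet
 facet normal 0.374 -0.713 0.594
  outer loop
   vertex 4.9 2.6 3.7
   vertex 2.9 3.3 5.8
   vertex 1.5 0.9 3.8
  endloop
 endfacet
 facet normal 0.327 0.383 -0.864
  outer loop
   vertex 2.7 3.1 0.1
   vertex 0.6 5.8 0.5
   vertex 5.9 4.2 1.8
  endloop
 endfacet
 facet normal 0.346 0.343 -0.873
  outer loop
   vertex 2.7 3.1 0.1
   vertex 5.9 4.2 1.8
   vertex 6.0 1.3 0.7
  endloop
 endfacet
 facet normal 0.465 -0.737 0.490
  outer loop
   vertex 4.1 0.1 0.7
   vertex 6.0 1.3 0.7
   vertex 4.9 2.6 3.7
  endloop
 endfacet
 facet normal 0.393 -0.755 0.525
  outer loop
   vertex 4.1 0.1 0.7
   vertex 4.9 2.6 3.7
   vertex 1.5 0.9 3.8
  endloop
 endfacet
 facet normal 0.096 -0.152 -0.984
  outer loop
   vertex 4.1 0.1 0.7
   vertex 2.7 3.1 0.1
   vertex 6.0 1.3 0.7
  endloop
 endfacet
 facet normal -0.733 -0.467 -0.494
  outer loop
   vertex 4.1 0.1 0.7
   vertex 1.5 0.9 3.8
   vertex 0.6 5.8 0.5
  endloop
 endfacet
 facet normal -0.672 -0.434 -0.600
  outer loop
   vertex 4.1 0.1 0.7
   vertex 0.6 5.8 0.5
   vertex 2.7 3.1 0.1
  endloop
 endfacet
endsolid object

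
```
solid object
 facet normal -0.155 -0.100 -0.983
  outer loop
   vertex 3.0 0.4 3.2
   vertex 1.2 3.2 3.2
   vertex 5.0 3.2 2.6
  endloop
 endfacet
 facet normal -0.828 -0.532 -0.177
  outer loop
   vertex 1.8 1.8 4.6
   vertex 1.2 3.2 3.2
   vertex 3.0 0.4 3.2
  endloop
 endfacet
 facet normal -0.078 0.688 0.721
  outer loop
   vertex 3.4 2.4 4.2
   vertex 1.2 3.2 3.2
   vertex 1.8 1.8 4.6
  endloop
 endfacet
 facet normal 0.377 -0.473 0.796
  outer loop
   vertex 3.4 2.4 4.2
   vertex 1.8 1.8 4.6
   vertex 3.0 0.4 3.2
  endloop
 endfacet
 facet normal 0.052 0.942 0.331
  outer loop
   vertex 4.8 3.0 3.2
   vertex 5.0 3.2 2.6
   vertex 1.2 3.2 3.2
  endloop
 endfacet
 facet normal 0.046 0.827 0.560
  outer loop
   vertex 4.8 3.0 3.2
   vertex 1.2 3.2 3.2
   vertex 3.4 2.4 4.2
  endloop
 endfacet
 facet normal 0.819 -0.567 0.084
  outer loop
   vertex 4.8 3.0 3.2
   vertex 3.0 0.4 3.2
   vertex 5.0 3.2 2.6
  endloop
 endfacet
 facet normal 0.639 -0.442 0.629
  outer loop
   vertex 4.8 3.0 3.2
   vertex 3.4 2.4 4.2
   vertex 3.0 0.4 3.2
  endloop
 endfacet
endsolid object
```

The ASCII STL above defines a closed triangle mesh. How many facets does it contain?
8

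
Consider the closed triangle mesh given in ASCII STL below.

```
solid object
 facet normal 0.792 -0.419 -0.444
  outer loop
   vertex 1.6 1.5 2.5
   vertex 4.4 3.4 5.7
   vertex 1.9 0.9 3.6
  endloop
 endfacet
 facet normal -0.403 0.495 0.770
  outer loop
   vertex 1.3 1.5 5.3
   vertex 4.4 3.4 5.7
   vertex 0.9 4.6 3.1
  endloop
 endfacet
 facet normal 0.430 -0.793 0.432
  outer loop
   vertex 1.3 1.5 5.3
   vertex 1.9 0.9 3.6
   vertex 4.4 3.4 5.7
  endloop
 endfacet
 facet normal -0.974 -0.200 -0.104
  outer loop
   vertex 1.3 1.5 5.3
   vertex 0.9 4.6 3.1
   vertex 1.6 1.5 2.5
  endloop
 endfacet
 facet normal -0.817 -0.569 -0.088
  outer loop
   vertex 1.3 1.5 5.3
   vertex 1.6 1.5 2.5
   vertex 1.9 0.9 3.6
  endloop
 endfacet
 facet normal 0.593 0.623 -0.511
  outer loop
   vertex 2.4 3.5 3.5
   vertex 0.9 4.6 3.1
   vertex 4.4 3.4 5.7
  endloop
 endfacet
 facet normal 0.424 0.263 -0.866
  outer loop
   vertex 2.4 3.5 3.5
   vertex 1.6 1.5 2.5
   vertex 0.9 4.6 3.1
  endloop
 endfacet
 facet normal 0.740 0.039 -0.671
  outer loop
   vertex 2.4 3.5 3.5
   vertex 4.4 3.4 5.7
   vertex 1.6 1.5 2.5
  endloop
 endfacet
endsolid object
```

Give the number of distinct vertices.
6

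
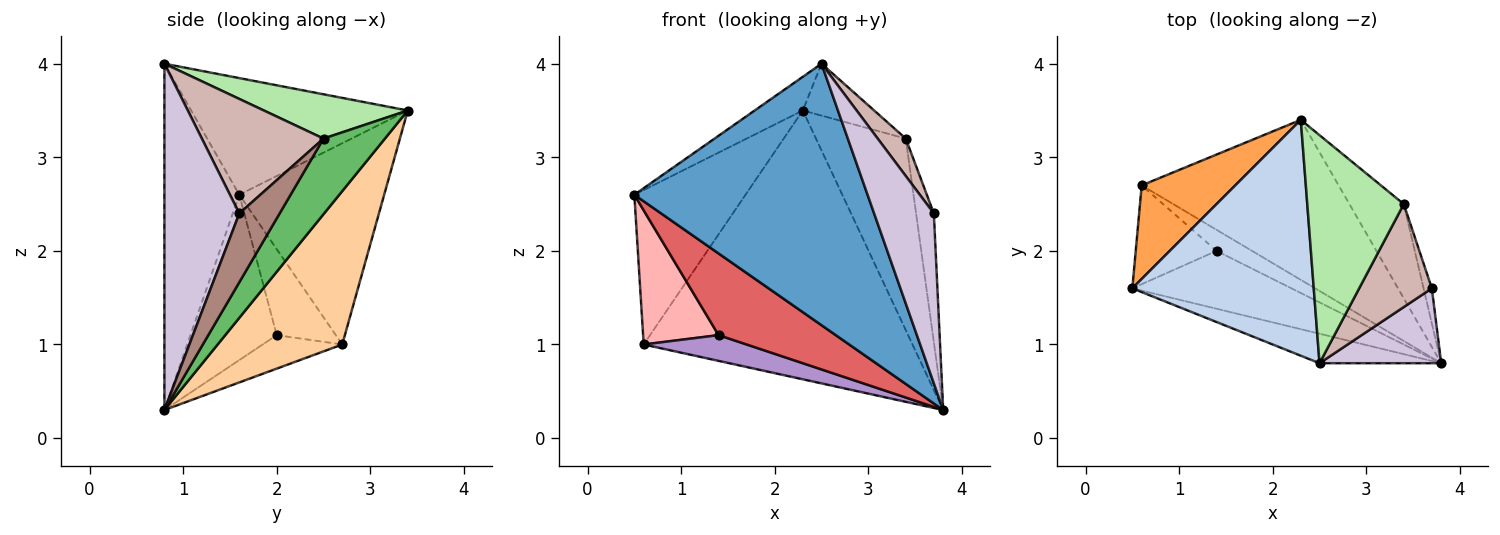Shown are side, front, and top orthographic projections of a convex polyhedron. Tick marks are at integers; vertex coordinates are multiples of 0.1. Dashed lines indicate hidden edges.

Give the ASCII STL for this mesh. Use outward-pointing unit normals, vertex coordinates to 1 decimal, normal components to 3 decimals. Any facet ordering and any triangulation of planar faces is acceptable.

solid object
 facet normal -0.304 -0.947 -0.107
  outer loop
   vertex 2.5 0.8 4.0
   vertex 0.5 1.6 2.6
   vertex 3.8 0.8 0.3
  endloop
 endfacet
 facet normal -0.537 0.119 0.835
  outer loop
   vertex 2.5 0.8 4.0
   vertex 2.3 3.4 3.5
   vertex 0.5 1.6 2.6
  endloop
 endfacet
 facet normal -0.744 0.571 0.346
  outer loop
   vertex 0.6 2.7 1.0
   vertex 0.5 1.6 2.6
   vertex 2.3 3.4 3.5
  endloop
 endfacet
 facet normal 0.370 0.798 -0.475
  outer loop
   vertex 0.6 2.7 1.0
   vertex 2.3 3.4 3.5
   vertex 3.8 0.8 0.3
  endloop
 endfacet
 facet normal 0.523 0.765 -0.376
  outer loop
   vertex 3.4 2.5 3.2
   vertex 3.8 0.8 0.3
   vertex 2.3 3.4 3.5
  endloop
 endfacet
 facet normal 0.408 0.203 0.890
  outer loop
   vertex 3.4 2.5 3.2
   vertex 2.3 3.4 3.5
   vertex 2.5 0.8 4.0
  endloop
 endfacet
 facet normal -0.515 -0.700 -0.495
  outer loop
   vertex 1.4 2.0 1.1
   vertex 3.8 0.8 0.3
   vertex 0.5 1.6 2.6
  endloop
 endfacet
 facet normal -0.533 -0.681 -0.502
  outer loop
   vertex 1.4 2.0 1.1
   vertex 0.5 1.6 2.6
   vertex 0.6 2.7 1.0
  endloop
 endfacet
 facet normal -0.513 -0.664 -0.543
  outer loop
   vertex 1.4 2.0 1.1
   vertex 0.6 2.7 1.0
   vertex 3.8 0.8 0.3
  endloop
 endfacet
 facet normal 0.754 -0.601 0.265
  outer loop
   vertex 3.7 1.6 2.4
   vertex 2.5 0.8 4.0
   vertex 3.8 0.8 0.3
  endloop
 endfacet
 facet normal 0.910 0.400 -0.109
  outer loop
   vertex 3.7 1.6 2.4
   vertex 3.8 0.8 0.3
   vertex 3.4 2.5 3.2
  endloop
 endfacet
 facet normal 0.829 -0.191 0.526
  outer loop
   vertex 3.7 1.6 2.4
   vertex 3.4 2.5 3.2
   vertex 2.5 0.8 4.0
  endloop
 endfacet
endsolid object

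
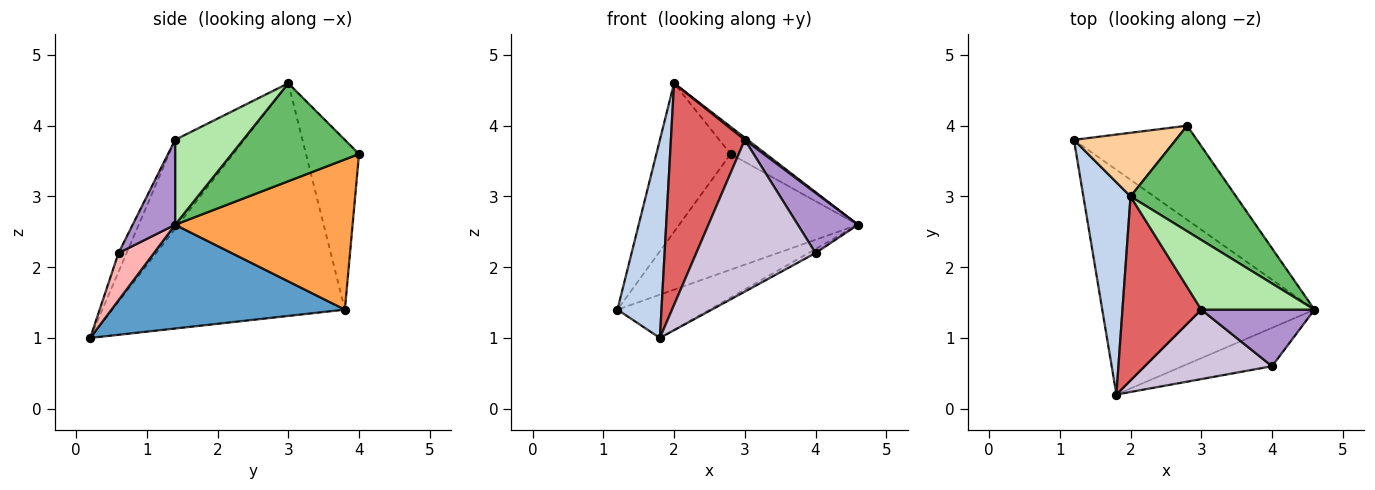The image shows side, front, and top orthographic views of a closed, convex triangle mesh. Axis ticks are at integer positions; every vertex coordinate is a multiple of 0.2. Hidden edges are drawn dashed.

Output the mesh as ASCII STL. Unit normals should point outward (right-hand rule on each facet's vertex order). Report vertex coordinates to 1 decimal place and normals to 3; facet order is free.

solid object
 facet normal 0.433 0.170 -0.885
  outer loop
   vertex 1.8 0.2 1.0
   vertex 1.2 3.8 1.4
   vertex 4.6 1.4 2.6
  endloop
 endfacet
 facet normal -0.964 -0.182 0.195
  outer loop
   vertex 2.0 3.0 4.6
   vertex 1.2 3.8 1.4
   vertex 1.8 0.2 1.0
  endloop
 endfacet
 facet normal 0.610 0.615 -0.500
  outer loop
   vertex 2.8 4.0 3.6
   vertex 4.6 1.4 2.6
   vertex 1.2 3.8 1.4
  endloop
 endfacet
 facet normal -0.549 0.768 0.329
  outer loop
   vertex 2.8 4.0 3.6
   vertex 1.2 3.8 1.4
   vertex 2.0 3.0 4.6
  endloop
 endfacet
 facet normal 0.668 0.186 0.720
  outer loop
   vertex 2.8 4.0 3.6
   vertex 2.0 3.0 4.6
   vertex 4.6 1.4 2.6
  endloop
 endfacet
 facet normal 0.600 -0.025 0.800
  outer loop
   vertex 3.0 1.4 3.8
   vertex 4.6 1.4 2.6
   vertex 2.0 3.0 4.6
  endloop
 endfacet
 facet normal -0.585 -0.624 0.518
  outer loop
   vertex 3.0 1.4 3.8
   vertex 2.0 3.0 4.6
   vertex 1.8 0.2 1.0
  endloop
 endfacet
 facet normal 0.464 0.093 -0.881
  outer loop
   vertex 4.0 0.6 2.2
   vertex 1.8 0.2 1.0
   vertex 4.6 1.4 2.6
  endloop
 endfacet
 facet normal 0.457 -0.648 0.610
  outer loop
   vertex 4.0 0.6 2.2
   vertex 4.6 1.4 2.6
   vertex 3.0 1.4 3.8
  endloop
 endfacet
 facet normal -0.062 -0.908 0.415
  outer loop
   vertex 4.0 0.6 2.2
   vertex 3.0 1.4 3.8
   vertex 1.8 0.2 1.0
  endloop
 endfacet
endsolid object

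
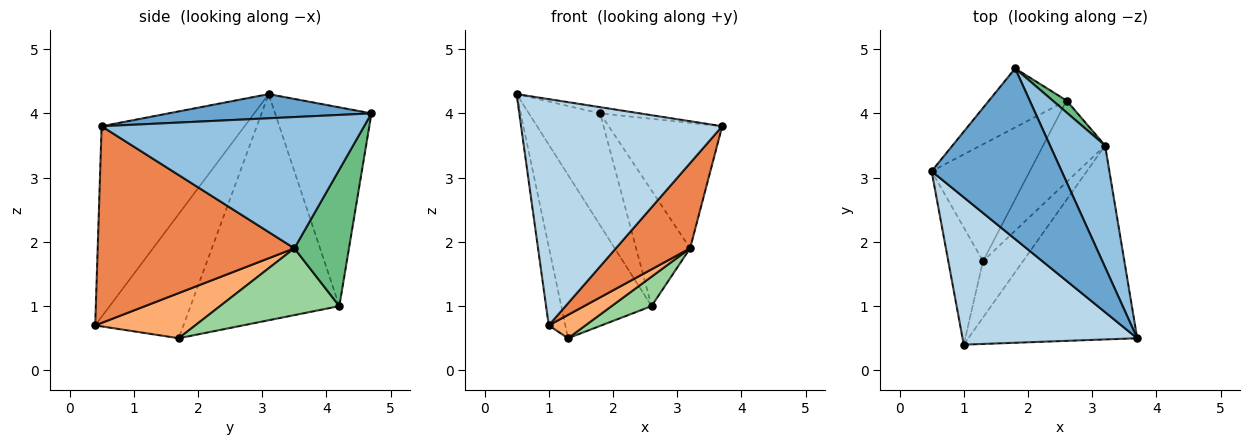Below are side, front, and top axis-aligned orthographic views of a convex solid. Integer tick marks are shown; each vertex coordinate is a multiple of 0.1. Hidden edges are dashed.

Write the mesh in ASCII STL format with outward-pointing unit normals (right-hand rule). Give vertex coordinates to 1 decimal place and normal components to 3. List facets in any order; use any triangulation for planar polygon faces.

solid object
 facet normal 0.183 0.036 0.983
  outer loop
   vertex 1.8 4.7 4.0
   vertex 0.5 3.1 4.3
   vertex 3.7 0.5 3.8
  endloop
 endfacet
 facet normal 0.857 0.370 0.359
  outer loop
   vertex 3.2 3.5 1.9
   vertex 1.8 4.7 4.0
   vertex 3.7 0.5 3.8
  endloop
 endfacet
 facet normal -0.512 -0.720 0.469
  outer loop
   vertex 1.0 0.4 0.7
   vertex 3.7 0.5 3.8
   vertex 0.5 3.1 4.3
  endloop
 endfacet
 facet normal -0.948 0.178 -0.265
  outer loop
   vertex 1.0 0.4 0.7
   vertex 0.5 3.1 4.3
   vertex 1.3 1.7 0.5
  endloop
 endfacet
 facet normal 0.729 -0.275 -0.626
  outer loop
   vertex 1.0 0.4 0.7
   vertex 3.2 3.5 1.9
   vertex 3.7 0.5 3.8
  endloop
 endfacet
 facet normal 0.722 -0.265 -0.639
  outer loop
   vertex 1.0 0.4 0.7
   vertex 1.3 1.7 0.5
   vertex 3.2 3.5 1.9
  endloop
 endfacet
 facet normal -0.767 0.567 -0.299
  outer loop
   vertex 2.6 4.2 1.0
   vertex 0.5 3.1 4.3
   vertex 1.8 4.7 4.0
  endloop
 endfacet
 facet normal -0.801 0.486 -0.348
  outer loop
   vertex 2.6 4.2 1.0
   vertex 1.3 1.7 0.5
   vertex 0.5 3.1 4.3
  endloop
 endfacet
 facet normal 0.709 0.701 0.072
  outer loop
   vertex 2.6 4.2 1.0
   vertex 1.8 4.7 4.0
   vertex 3.2 3.5 1.9
  endloop
 endfacet
 facet normal 0.712 -0.238 -0.660
  outer loop
   vertex 2.6 4.2 1.0
   vertex 3.2 3.5 1.9
   vertex 1.3 1.7 0.5
  endloop
 endfacet
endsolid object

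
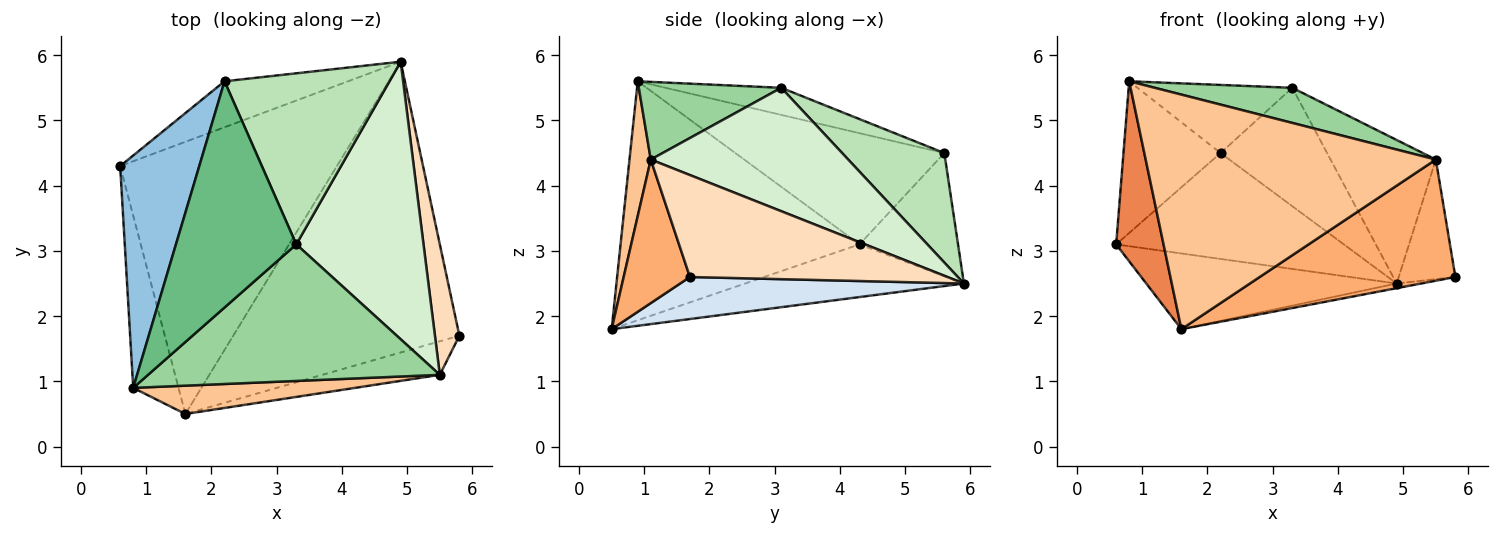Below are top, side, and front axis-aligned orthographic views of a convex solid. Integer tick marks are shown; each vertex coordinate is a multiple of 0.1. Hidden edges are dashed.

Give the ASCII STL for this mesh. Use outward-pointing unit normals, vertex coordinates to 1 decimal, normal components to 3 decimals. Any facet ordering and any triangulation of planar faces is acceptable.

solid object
 facet normal -0.369 0.853 -0.370
  outer loop
   vertex 2.2 5.6 4.5
   vertex 4.9 5.9 2.5
   vertex 0.6 4.3 3.1
  endloop
 endfacet
 facet normal -0.762 0.354 0.542
  outer loop
   vertex 2.2 5.6 4.5
   vertex 0.6 4.3 3.1
   vertex 0.8 0.9 5.6
  endloop
 endfacet
 facet normal -0.228 0.261 -0.938
  outer loop
   vertex 1.6 0.5 1.8
   vertex 0.6 4.3 3.1
   vertex 4.9 5.9 2.5
  endloop
 endfacet
 facet normal 0.183 0.016 -0.983
  outer loop
   vertex 1.6 0.5 1.8
   vertex 4.9 5.9 2.5
   vertex 5.8 1.7 2.6
  endloop
 endfacet
 facet normal -0.964 -0.191 -0.183
  outer loop
   vertex 1.6 0.5 1.8
   vertex 0.8 0.9 5.6
   vertex 0.6 4.3 3.1
  endloop
 endfacet
 facet normal 0.310 -0.916 -0.254
  outer loop
   vertex 5.5 1.1 4.4
   vertex 1.6 0.5 1.8
   vertex 5.8 1.7 2.6
  endloop
 endfacet
 facet normal 0.073 -0.990 0.120
  outer loop
   vertex 5.5 1.1 4.4
   vertex 0.8 0.9 5.6
   vertex 1.6 0.5 1.8
  endloop
 endfacet
 facet normal 0.951 0.209 0.228
  outer loop
   vertex 5.5 1.1 4.4
   vertex 5.8 1.7 2.6
   vertex 4.9 5.9 2.5
  endloop
 endfacet
 facet normal -0.211 0.282 0.936
  outer loop
   vertex 3.3 3.1 5.5
   vertex 2.2 5.6 4.5
   vertex 0.8 0.9 5.6
  endloop
 endfacet
 facet normal 0.250 -0.241 0.938
  outer loop
   vertex 3.3 3.1 5.5
   vertex 0.8 0.9 5.6
   vertex 5.5 1.1 4.4
  endloop
 endfacet
 facet normal 0.479 0.500 0.722
  outer loop
   vertex 3.3 3.1 5.5
   vertex 4.9 5.9 2.5
   vertex 2.2 5.6 4.5
  endloop
 endfacet
 facet normal 0.653 0.348 0.673
  outer loop
   vertex 3.3 3.1 5.5
   vertex 5.5 1.1 4.4
   vertex 4.9 5.9 2.5
  endloop
 endfacet
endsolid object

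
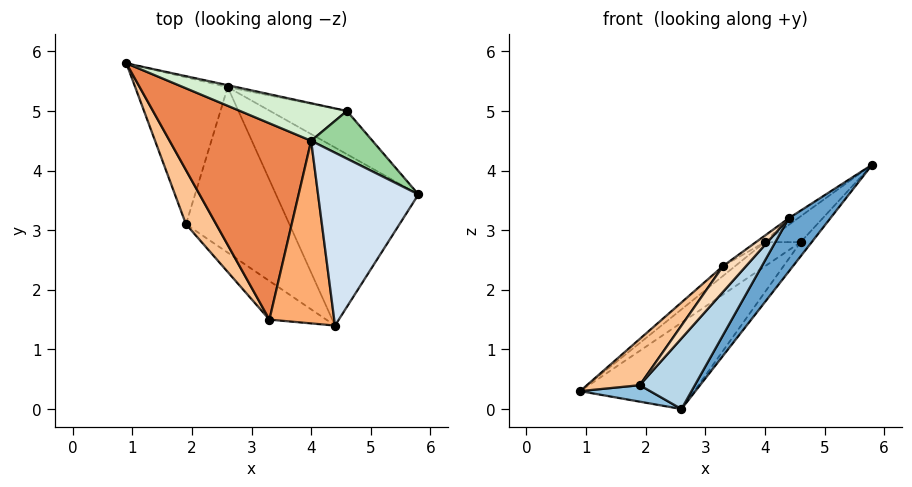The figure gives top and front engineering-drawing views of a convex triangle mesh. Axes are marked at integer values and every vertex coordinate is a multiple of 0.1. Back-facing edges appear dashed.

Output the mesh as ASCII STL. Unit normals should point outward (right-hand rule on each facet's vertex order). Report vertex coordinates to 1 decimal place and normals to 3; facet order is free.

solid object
 facet normal 0.729 -0.196 -0.655
  outer loop
   vertex 2.6 5.4 0.0
   vertex 5.8 3.6 4.1
   vertex 4.4 1.4 3.2
  endloop
 endfacet
 facet normal -0.198 -0.109 -0.974
  outer loop
   vertex 1.9 3.1 0.4
   vertex 0.9 5.8 0.3
   vertex 2.6 5.4 0.0
  endloop
 endfacet
 facet normal 0.607 -0.312 -0.731
  outer loop
   vertex 1.9 3.1 0.4
   vertex 2.6 5.4 0.0
   vertex 4.4 1.4 3.2
  endloop
 endfacet
 facet normal -0.575 0.031 0.818
  outer loop
   vertex 4.0 4.5 2.8
   vertex 4.4 1.4 3.2
   vertex 5.8 3.6 4.1
  endloop
 endfacet
 facet normal -0.617 0.039 0.786
  outer loop
   vertex 3.3 1.5 2.4
   vertex 4.0 4.5 2.8
   vertex 0.9 5.8 0.3
  endloop
 endfacet
 facet normal -0.586 0.029 0.810
  outer loop
   vertex 3.3 1.5 2.4
   vertex 4.4 1.4 3.2
   vertex 4.0 4.5 2.8
  endloop
 endfacet
 facet normal -0.877 -0.311 0.365
  outer loop
   vertex 3.3 1.5 2.4
   vertex 0.9 5.8 0.3
   vertex 1.9 3.1 0.4
  endloop
 endfacet
 facet normal 0.485 -0.485 -0.728
  outer loop
   vertex 3.3 1.5 2.4
   vertex 1.9 3.1 0.4
   vertex 4.4 1.4 3.2
  endloop
 endfacet
 facet normal 0.812 0.182 -0.554
  outer loop
   vertex 4.6 5.0 2.8
   vertex 5.8 3.6 4.1
   vertex 2.6 5.4 0.0
  endloop
 endfacet
 facet normal -0.369 0.443 0.817
  outer loop
   vertex 4.6 5.0 2.8
   vertex 4.0 4.5 2.8
   vertex 5.8 3.6 4.1
  endloop
 endfacet
 facet normal 0.225 0.974 -0.022
  outer loop
   vertex 4.6 5.0 2.8
   vertex 2.6 5.4 0.0
   vertex 0.9 5.8 0.3
  endloop
 endfacet
 facet normal -0.411 0.493 0.766
  outer loop
   vertex 4.6 5.0 2.8
   vertex 0.9 5.8 0.3
   vertex 4.0 4.5 2.8
  endloop
 endfacet
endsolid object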